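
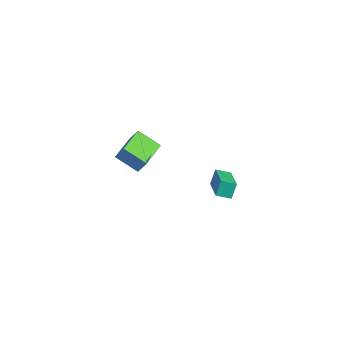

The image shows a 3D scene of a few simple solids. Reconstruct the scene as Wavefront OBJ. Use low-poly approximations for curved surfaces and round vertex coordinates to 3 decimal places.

v -5.187 -1.007 -2.232
v -4.687 -0.69 -1.177
v -3.88 -0.2 -3.093
v -3.38 0.116 -2.038
v -4.1 -2.756 -2.222
v -3.6 -2.44 -1.167
v -2.793 -1.95 -3.083
v -2.293 -1.633 -2.028
v 2.537 -0.328 -0.709
v 2.338 0.18 0.211
v 3.052 0.424 -1.012
v 2.852 0.932 -0.092
v 4.308 -1.192 0.152
v 4.108 -0.684 1.072
v 4.822 -0.44 -0.151
v 4.623 0.068 0.769
f 2 4 1
f 5 2 1
f 1 4 3
f 3 5 1
f 2 8 4
f 6 2 5
f 6 8 2
f 4 8 3
f 7 5 3
f 3 8 7
f 7 6 5
f 8 6 7
f 10 12 9
f 13 10 9
f 9 12 11
f 11 13 9
f 10 16 12
f 14 10 13
f 14 16 10
f 12 16 11
f 15 13 11
f 11 16 15
f 15 14 13
f 16 14 15



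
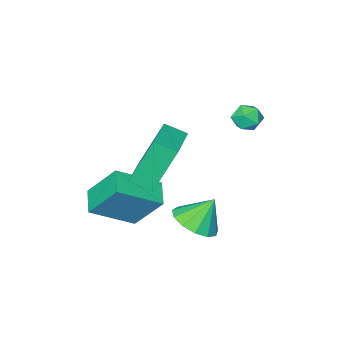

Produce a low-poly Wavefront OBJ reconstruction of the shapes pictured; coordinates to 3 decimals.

v 1.238 -0.219 -1.816
v 0.702 0.827 -0.31
v -0.379 0.457 -2.861
v -0.915 1.503 -1.355
v 1.855 0.657 -2.205
v 1.319 1.703 -0.699
v 0.238 1.333 -3.25
v -0.298 2.379 -1.744
v 0.053 1.413 0.181
v -0.794 1.812 2.15
v -0.471 2.139 -0.192
v -1.318 2.538 1.777
v 1.538 2.682 0.563
v 0.691 3.081 2.532
v 1.014 3.408 0.19
v 0.167 3.807 2.159
v -3.745 3.629 1.828
v -3.358 3.255 2.232
v -4.182 2.725 1.408
v -3.795 2.351 1.812
v -4.293 2.721 2.072
v -4.023 3.28 2.332
v -3.517 2.7 1.308
v -3.247 3.259 1.568
v -3.217 2.681 1.911
v -3.697 2.693 2.382
v -3.843 3.287 1.258
v -4.323 3.299 1.729
v -1.15 3.166 -2.708
v -0.29 3.48 -2.305
v -1.81 3.494 -1.552
v -0.518 3.927 -2.562
v -0.946 4.133 -2.865
v -1.439 4.031 -3.118
v -1.841 3.655 -3.24
v -2.023 3.124 -3.194
v -1.928 2.606 -2.993
v -1.586 2.266 -2.702
v -1.106 2.212 -2.412
v -0.639 2.461 -2.216
v -0.335 2.934 -2.176
f 2 4 1
f 5 2 1
f 1 4 3
f 3 5 1
f 2 8 4
f 6 2 5
f 6 8 2
f 4 8 3
f 7 5 3
f 3 8 7
f 7 6 5
f 8 6 7
f 10 12 9
f 13 10 9
f 9 12 11
f 11 13 9
f 10 16 12
f 14 10 13
f 14 16 10
f 12 16 11
f 15 13 11
f 11 16 15
f 15 14 13
f 16 14 15
f 17 28 22
f 17 22 18
f 17 18 24
f 17 24 27
f 17 27 28
f 18 22 26
f 22 28 21
f 28 27 19
f 27 24 23
f 24 18 25
f 20 26 21
f 20 21 19
f 20 19 23
f 20 23 25
f 20 25 26
f 21 26 22
f 19 21 28
f 23 19 27
f 25 23 24
f 26 25 18
f 30 29 32
f 30 32 31
f 32 29 33
f 32 33 31
f 33 29 34
f 33 34 31
f 34 29 35
f 34 35 31
f 35 29 36
f 35 36 31
f 36 29 37
f 36 37 31
f 37 29 38
f 37 38 31
f 38 29 39
f 38 39 31
f 39 29 40
f 39 40 31
f 40 29 41
f 40 41 31
f 41 29 30
f 41 30 31



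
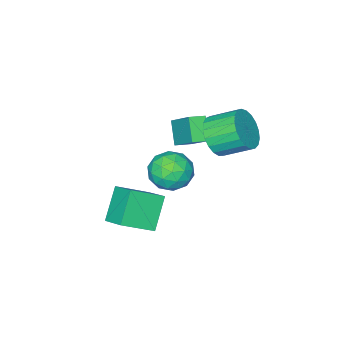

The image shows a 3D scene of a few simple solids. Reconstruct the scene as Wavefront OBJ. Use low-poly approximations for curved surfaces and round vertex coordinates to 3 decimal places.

v -0.957 1.185 0.67
v -0.577 1.751 -0.225
v 0.757 0.849 1.185
v 1.137 1.415 0.29
v 0.624 1.964 1.127
v -0.435 2.172 0.809
v 0.615 0.428 0.151
v -0.444 0.636 -0.167
v 0.394 1.283 -0.546
v 0.4 2.233 0.057
v -0.22 0.367 0.903
v -0.214 1.317 1.506
v -0.917 1.498 0.178
v 1.097 1.102 0.782
v 0.796 1.425 1.274
v 1.019 1.758 0.748
v -0.834 1.745 0.785
v -0.611 2.078 0.259
v 0.095 2.203 1.053
v 0.791 0.522 0.701
v 1.014 0.855 0.175
v -0.839 0.842 0.212
v -0.616 1.175 -0.314
v 0.085 0.397 -0.093
v -0.123 1.555 -0.537
v 0.884 1.358 -0.235
v 0.578 0.777 -0.316
v -0.045 0.899 -0.503
v -0.12 2.114 -0.183
v 0.887 1.916 0.12
v 0.586 2.239 0.612
v -0.036 2.361 0.425
v 0.451 1.838 -0.371
v -0.707 0.684 0.84
v 0.3 0.486 1.143
v 0.216 0.239 0.535
v -0.406 0.361 0.348
v -0.704 1.242 1.195
v 0.303 1.045 1.497
v 0.225 1.701 1.463
v -0.398 1.823 1.276
v -0.271 0.762 1.331
v 3.164 1.049 1.082
v 3.373 2.305 1.756
v 1.79 1.722 0.254
v 1.999 2.978 0.928
v 4.261 1.602 -0.288
v 4.47 2.858 0.386
v 2.887 2.275 -1.116
v 3.096 3.531 -0.442
v -1.098 0.04 2.569
v -0.797 1.5 3.856
v -1.848 0.332 2.413
v -1.547 1.792 3.7
v -0.593 0.808 1.58
v -0.292 2.268 2.867
v -1.343 1.1 1.424
v -1.042 2.56 2.711
v -1.141 2.868 3.173
v -0.215 3.131 3.686
v -0.974 4.294 4.46
v -1.899 4.032 3.947
v -0.195 3.391 3.315
v -0.953 4.554 4.09
v -0.337 3.561 2.92
v -1.096 4.724 3.695
v -0.619 3.611 2.569
v -1.378 4.774 3.343
v -0.991 3.533 2.322
v -1.75 4.696 3.096
v -1.389 3.34 2.222
v -2.148 4.503 2.996
v -1.744 3.065 2.286
v -2.502 4.228 3.061
v -1.994 2.757 2.504
v -2.753 3.92 3.279
v -2.097 2.468 2.838
v -2.856 3.631 3.612
v -2.035 2.248 3.229
v -2.794 3.411 4.004
v -1.818 2.135 3.611
v -2.576 3.298 4.385
v -1.484 2.149 3.917
v -2.242 3.312 4.691
v -1.09 2.288 4.094
v -1.849 3.451 4.868
v -0.705 2.527 4.112
v -1.464 3.69 4.886
v -0.396 2.825 3.968
v -1.155 3.988 4.742
f 1 38 17
f 38 12 41
f 17 41 6
f 38 41 17
f 1 17 13
f 17 6 18
f 13 18 2
f 17 18 13
f 1 13 22
f 13 2 23
f 22 23 8
f 13 23 22
f 1 22 34
f 22 8 37
f 34 37 11
f 22 37 34
f 1 34 38
f 34 11 42
f 38 42 12
f 34 42 38
f 2 18 29
f 18 6 32
f 29 32 10
f 18 32 29
f 6 41 19
f 41 12 40
f 19 40 5
f 41 40 19
f 12 42 39
f 42 11 35
f 39 35 3
f 42 35 39
f 11 37 36
f 37 8 24
f 36 24 7
f 37 24 36
f 8 23 28
f 23 2 25
f 28 25 9
f 23 25 28
f 4 30 16
f 30 10 31
f 16 31 5
f 30 31 16
f 4 16 14
f 16 5 15
f 14 15 3
f 16 15 14
f 4 14 21
f 14 3 20
f 21 20 7
f 14 20 21
f 4 21 26
f 21 7 27
f 26 27 9
f 21 27 26
f 4 26 30
f 26 9 33
f 30 33 10
f 26 33 30
f 5 31 19
f 31 10 32
f 19 32 6
f 31 32 19
f 3 15 39
f 15 5 40
f 39 40 12
f 15 40 39
f 7 20 36
f 20 3 35
f 36 35 11
f 20 35 36
f 9 27 28
f 27 7 24
f 28 24 8
f 27 24 28
f 10 33 29
f 33 9 25
f 29 25 2
f 33 25 29
f 44 46 43
f 47 44 43
f 43 46 45
f 45 47 43
f 44 50 46
f 48 44 47
f 48 50 44
f 46 50 45
f 49 47 45
f 45 50 49
f 49 48 47
f 50 48 49
f 52 54 51
f 55 52 51
f 51 54 53
f 53 55 51
f 52 58 54
f 56 52 55
f 56 58 52
f 54 58 53
f 57 55 53
f 53 58 57
f 57 56 55
f 58 56 57
f 60 59 63
f 60 63 61
f 61 63 64
f 61 64 62
f 63 59 65
f 63 65 64
f 64 65 66
f 64 66 62
f 65 59 67
f 65 67 66
f 66 67 68
f 66 68 62
f 67 59 69
f 67 69 68
f 68 69 70
f 68 70 62
f 69 59 71
f 69 71 70
f 70 71 72
f 70 72 62
f 71 59 73
f 71 73 72
f 72 73 74
f 72 74 62
f 73 59 75
f 73 75 74
f 74 75 76
f 74 76 62
f 75 59 77
f 75 77 76
f 76 77 78
f 76 78 62
f 77 59 79
f 77 79 78
f 78 79 80
f 78 80 62
f 79 59 81
f 79 81 80
f 80 81 82
f 80 82 62
f 81 59 83
f 81 83 82
f 82 83 84
f 82 84 62
f 83 59 85
f 83 85 84
f 84 85 86
f 84 86 62
f 85 59 87
f 85 87 86
f 86 87 88
f 86 88 62
f 87 59 89
f 87 89 88
f 88 89 90
f 88 90 62
f 89 59 60
f 89 60 90
f 90 60 61
f 90 61 62



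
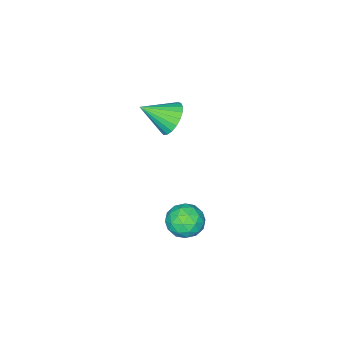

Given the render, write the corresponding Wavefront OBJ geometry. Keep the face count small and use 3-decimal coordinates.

v -4.066 -2.13 1.579
v -3.576 -2.276 0.863
v -3.114 -3.07 2.421
v -3.413 -1.982 1.008
v -3.363 -1.713 1.251
v -3.435 -1.517 1.552
v -3.616 -1.426 1.857
v -3.874 -1.458 2.114
v -4.166 -1.605 2.278
v -4.44 -1.844 2.322
v -4.65 -2.132 2.237
v -4.758 -2.419 2.039
v -4.747 -2.657 1.761
v -4.618 -2.803 1.451
v -4.393 -2.833 1.164
v -4.112 -2.742 0.948
v -3.823 -2.545 0.842
v 0.354 3.45 2.138
v 1.043 3.567 1.67
v 0.097 2.293 1.47
v 0.786 2.41 1.002
v 0.859 2.227 1.82
v 1.018 2.942 2.233
v 0.122 2.918 0.907
v 0.281 3.633 1.32
v 0.9 3.238 0.909
v 1.355 2.811 1.473
v -0.215 3.049 1.667
v 0.24 2.622 2.231
v 0.721 3.61 1.963
v 0.419 2.25 1.177
v 0.462 2.142 1.658
v 0.867 2.211 1.383
v 0.706 3.243 2.293
v 1.111 3.312 2.018
v 1.003 2.524 2.106
v 0.029 2.548 1.122
v 0.434 2.617 0.847
v 0.273 3.649 1.757
v 0.678 3.718 1.482
v 0.137 3.336 1.034
v 1.042 3.486 1.241
v 0.891 2.805 0.848
v 0.501 3.104 0.792
v 0.594 3.524 1.035
v 1.31 3.235 1.572
v 1.158 2.554 1.179
v 1.201 2.447 1.66
v 1.295 2.867 1.903
v 1.225 3.041 1.125
v -0.018 3.306 1.961
v -0.17 2.625 1.568
v -0.155 2.993 1.237
v -0.061 3.413 1.48
v 0.249 3.055 2.292
v 0.098 2.374 1.899
v 0.546 2.336 2.105
v 0.639 2.756 2.348
v -0.085 2.819 2.015
f 2 1 4
f 2 4 3
f 4 1 5
f 4 5 3
f 5 1 6
f 5 6 3
f 6 1 7
f 6 7 3
f 7 1 8
f 7 8 3
f 8 1 9
f 8 9 3
f 9 1 10
f 9 10 3
f 10 1 11
f 10 11 3
f 11 1 12
f 11 12 3
f 12 1 13
f 12 13 3
f 13 1 14
f 13 14 3
f 14 1 15
f 14 15 3
f 15 1 16
f 15 16 3
f 16 1 17
f 16 17 3
f 17 1 2
f 17 2 3
f 18 55 34
f 55 29 58
f 34 58 23
f 55 58 34
f 18 34 30
f 34 23 35
f 30 35 19
f 34 35 30
f 18 30 39
f 30 19 40
f 39 40 25
f 30 40 39
f 18 39 51
f 39 25 54
f 51 54 28
f 39 54 51
f 18 51 55
f 51 28 59
f 55 59 29
f 51 59 55
f 19 35 46
f 35 23 49
f 46 49 27
f 35 49 46
f 23 58 36
f 58 29 57
f 36 57 22
f 58 57 36
f 29 59 56
f 59 28 52
f 56 52 20
f 59 52 56
f 28 54 53
f 54 25 41
f 53 41 24
f 54 41 53
f 25 40 45
f 40 19 42
f 45 42 26
f 40 42 45
f 21 47 33
f 47 27 48
f 33 48 22
f 47 48 33
f 21 33 31
f 33 22 32
f 31 32 20
f 33 32 31
f 21 31 38
f 31 20 37
f 38 37 24
f 31 37 38
f 21 38 43
f 38 24 44
f 43 44 26
f 38 44 43
f 21 43 47
f 43 26 50
f 47 50 27
f 43 50 47
f 22 48 36
f 48 27 49
f 36 49 23
f 48 49 36
f 20 32 56
f 32 22 57
f 56 57 29
f 32 57 56
f 24 37 53
f 37 20 52
f 53 52 28
f 37 52 53
f 26 44 45
f 44 24 41
f 45 41 25
f 44 41 45
f 27 50 46
f 50 26 42
f 46 42 19
f 50 42 46



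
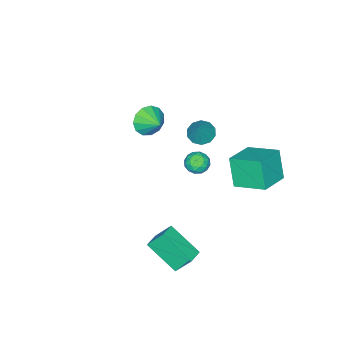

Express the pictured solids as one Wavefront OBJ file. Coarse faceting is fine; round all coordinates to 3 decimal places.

v 0.234 3.056 3.54
v 0.748 3.288 3.173
v 0.732 2.092 3.627
v 1.246 2.324 3.26
v 1.141 2.561 3.882
v 0.833 3.157 3.827
v 0.647 2.223 2.973
v 0.339 2.819 2.918
v 1.003 2.774 2.823
v 1.309 2.983 3.384
v 0.171 2.397 3.416
v 0.477 2.606 3.977
v 0.447 3.257 3.349
v 1.033 2.123 3.451
v 0.971 2.263 3.816
v 1.274 2.399 3.601
v 0.497 3.179 3.733
v 0.799 3.316 3.518
v 1.031 2.889 3.934
v 0.681 2.064 3.282
v 0.983 2.201 3.067
v 0.206 2.981 3.199
v 0.509 3.117 2.984
v 0.449 2.491 2.866
v 0.899 3.091 2.927
v 1.192 2.524 2.979
v 0.84 2.465 2.809
v 0.659 2.815 2.778
v 1.079 3.214 3.257
v 1.372 2.647 3.309
v 1.31 2.787 3.674
v 1.129 3.137 3.642
v 1.229 2.911 3.051
v 0.108 2.733 3.491
v 0.401 2.166 3.543
v 0.351 2.243 3.158
v 0.17 2.593 3.126
v 0.288 2.856 3.821
v 0.581 2.289 3.873
v 0.821 2.565 4.022
v 0.64 2.915 3.991
v 0.251 2.469 3.749
v -3.828 2.675 -1.318
v -4.247 2.03 0.276
v -4.137 4.402 -0.701
v -4.555 3.757 0.894
v -2.105 2.803 -0.814
v -2.523 2.158 0.781
v -2.413 4.53 -0.196
v -2.832 3.885 1.398
v 2.742 3.467 -2.641
v 2.89 1.824 -1.458
v 2.357 4.157 -1.634
v 2.504 2.514 -0.451
v 3.636 3.686 -2.449
v 3.783 2.043 -1.266
v 3.25 4.376 -1.442
v 3.398 2.733 -0.259
v -3.587 -0.459 0.461
v -3.09 -0.039 0.068
v -2.833 -0.061 1.839
v -3.451 0.237 0.186
v -3.865 0.247 0.409
v -4.172 -0.013 0.652
v -4.255 -0.443 0.822
v -4.083 -0.879 0.854
v -3.722 -1.154 0.736
v -3.308 -1.164 0.513
v -3.001 -0.905 0.27
v -2.918 -0.475 0.1
v -2.61 -3.126 0.56
v -1.952 -3.008 -0.1
v -2.31 -2.114 1.04
v -2.394 -2.787 -0.29
v -2.905 -2.674 -0.209
v -3.323 -2.704 0.115
v -3.514 -2.868 0.581
v -3.418 -3.114 1.04
v -3.066 -3.364 1.347
v -2.569 -3.539 1.404
v -2.085 -3.582 1.192
v -1.768 -3.481 0.781
v -1.718 -3.267 0.299
f 1 38 17
f 38 12 41
f 17 41 6
f 38 41 17
f 1 17 13
f 17 6 18
f 13 18 2
f 17 18 13
f 1 13 22
f 13 2 23
f 22 23 8
f 13 23 22
f 1 22 34
f 22 8 37
f 34 37 11
f 22 37 34
f 1 34 38
f 34 11 42
f 38 42 12
f 34 42 38
f 2 18 29
f 18 6 32
f 29 32 10
f 18 32 29
f 6 41 19
f 41 12 40
f 19 40 5
f 41 40 19
f 12 42 39
f 42 11 35
f 39 35 3
f 42 35 39
f 11 37 36
f 37 8 24
f 36 24 7
f 37 24 36
f 8 23 28
f 23 2 25
f 28 25 9
f 23 25 28
f 4 30 16
f 30 10 31
f 16 31 5
f 30 31 16
f 4 16 14
f 16 5 15
f 14 15 3
f 16 15 14
f 4 14 21
f 14 3 20
f 21 20 7
f 14 20 21
f 4 21 26
f 21 7 27
f 26 27 9
f 21 27 26
f 4 26 30
f 26 9 33
f 30 33 10
f 26 33 30
f 5 31 19
f 31 10 32
f 19 32 6
f 31 32 19
f 3 15 39
f 15 5 40
f 39 40 12
f 15 40 39
f 7 20 36
f 20 3 35
f 36 35 11
f 20 35 36
f 9 27 28
f 27 7 24
f 28 24 8
f 27 24 28
f 10 33 29
f 33 9 25
f 29 25 2
f 33 25 29
f 44 46 43
f 47 44 43
f 43 46 45
f 45 47 43
f 44 50 46
f 48 44 47
f 48 50 44
f 46 50 45
f 49 47 45
f 45 50 49
f 49 48 47
f 50 48 49
f 52 54 51
f 55 52 51
f 51 54 53
f 53 55 51
f 52 58 54
f 56 52 55
f 56 58 52
f 54 58 53
f 57 55 53
f 53 58 57
f 57 56 55
f 58 56 57
f 60 59 62
f 60 62 61
f 62 59 63
f 62 63 61
f 63 59 64
f 63 64 61
f 64 59 65
f 64 65 61
f 65 59 66
f 65 66 61
f 66 59 67
f 66 67 61
f 67 59 68
f 67 68 61
f 68 59 69
f 68 69 61
f 69 59 70
f 69 70 61
f 70 59 60
f 70 60 61
f 72 71 74
f 72 74 73
f 74 71 75
f 74 75 73
f 75 71 76
f 75 76 73
f 76 71 77
f 76 77 73
f 77 71 78
f 77 78 73
f 78 71 79
f 78 79 73
f 79 71 80
f 79 80 73
f 80 71 81
f 80 81 73
f 81 71 82
f 81 82 73
f 82 71 83
f 82 83 73
f 83 71 72
f 83 72 73



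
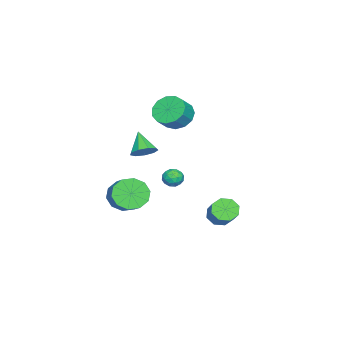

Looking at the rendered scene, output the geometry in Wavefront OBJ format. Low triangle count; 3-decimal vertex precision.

v 0.752 -4.197 -2.324
v 1.347 -4.115 -3.185
v 2.463 -3.302 -2.338
v 1.868 -3.383 -1.476
v 0.954 -3.599 -3.163
v 2.07 -2.786 -2.316
v 0.484 -3.311 -2.821
v 1.6 -2.498 -1.973
v 0.117 -3.362 -2.288
v 1.232 -2.548 -1.441
v -0.008 -3.731 -1.769
v 1.107 -2.918 -0.922
v 0.157 -4.278 -1.462
v 1.273 -3.465 -0.615
v 0.55 -4.794 -1.484
v 1.666 -3.981 -0.637
v 1.02 -5.082 -1.827
v 2.136 -4.269 -0.979
v 1.388 -5.032 -2.359
v 2.503 -4.218 -1.512
v 1.513 -4.662 -2.878
v 2.628 -3.849 -2.031
v -1.152 0.493 -3.775
v -0.593 0.343 -4.298
v 0.771 1.137 -3.068
v 0.212 1.287 -2.545
v -0.838 0.882 -4.374
v 0.525 1.676 -3.144
v -1.267 1.194 -4.099
v 0.096 1.987 -2.869
v -1.628 1.094 -3.634
v -0.265 1.888 -2.404
v -1.711 0.643 -3.252
v -0.347 1.437 -2.022
v -1.465 0.104 -3.176
v -0.102 0.898 -1.946
v -1.036 -0.207 -3.451
v 0.327 0.586 -2.221
v -0.675 -0.108 -3.916
v 0.688 0.686 -2.686
v -0.594 -1.552 -1.343
v -0.24 -2.077 -1.444
v -1.44 -2.143 -1.236
v -1.086 -2.668 -1.337
v -1.011 -2.33 -0.797
v -0.488 -1.964 -0.864
v -1.192 -2.256 -1.816
v -0.669 -1.89 -1.883
v -0.609 -2.512 -1.737
v -0.497 -2.558 -1.107
v -1.183 -1.662 -1.573
v -1.071 -1.708 -0.943
v -0.343 -1.762 -1.403
v -1.337 -2.458 -1.277
v -1.293 -2.259 -0.96
v -1.085 -2.568 -1.019
v -0.489 -1.696 -1.062
v -0.28 -2.005 -1.121
v -0.733 -2.154 -0.741
v -1.4 -2.215 -1.559
v -1.191 -2.524 -1.618
v -0.595 -1.652 -1.661
v -0.387 -1.961 -1.72
v -0.947 -2.066 -1.939
v -0.352 -2.326 -1.635
v -0.849 -2.674 -1.572
v -0.911 -2.432 -1.853
v -0.604 -2.217 -1.892
v -0.286 -2.354 -1.265
v -0.783 -2.701 -1.201
v -0.739 -2.503 -0.884
v -0.432 -2.288 -0.923
v -0.503 -2.609 -1.437
v -0.897 -1.519 -1.479
v -1.394 -1.866 -1.415
v -1.248 -1.932 -1.757
v -0.941 -1.717 -1.796
v -0.831 -1.546 -1.108
v -1.328 -1.894 -1.045
v -1.076 -2.003 -0.788
v -0.769 -1.788 -0.827
v -1.177 -1.611 -1.243
v 1.468 -2.788 1.559
v 2.092 -2.838 1.991
v 0.692 -3.452 2.601
v 1.842 -2.393 2.09
v 1.418 -2.132 1.94
v 1.018 -2.178 1.612
v 0.828 -2.509 1.259
v 0.938 -2.971 1.047
v 1.296 -3.347 1.074
v 1.735 -3.461 1.328
v 2.049 -3.26 1.69
v -1.749 -2.196 2.965
v -1.19 -2.601 2.242
v -0.371 -2.81 2.992
v -0.931 -2.404 3.715
v -1.061 -2.053 2.254
v -0.242 -2.261 3.004
v -1.15 -1.55 2.491
v -0.332 -1.758 3.242
v -1.43 -1.252 2.879
v -0.612 -1.461 3.63
v -1.811 -1.254 3.294
v -0.993 -1.462 4.045
v -2.173 -1.554 3.605
v -1.354 -1.763 4.355
v -2.4 -2.059 3.712
v -1.581 -2.268 4.463
v -2.42 -2.607 3.582
v -1.602 -2.816 4.332
v -2.228 -3.024 3.256
v -1.409 -3.233 4.007
v -1.883 -3.178 2.837
v -1.065 -3.387 3.588
v -1.496 -3.021 2.459
v -0.678 -3.229 3.21
f 2 1 5
f 2 5 3
f 3 5 6
f 3 6 4
f 5 1 7
f 5 7 6
f 6 7 8
f 6 8 4
f 7 1 9
f 7 9 8
f 8 9 10
f 8 10 4
f 9 1 11
f 9 11 10
f 10 11 12
f 10 12 4
f 11 1 13
f 11 13 12
f 12 13 14
f 12 14 4
f 13 1 15
f 13 15 14
f 14 15 16
f 14 16 4
f 15 1 17
f 15 17 16
f 16 17 18
f 16 18 4
f 17 1 19
f 17 19 18
f 18 19 20
f 18 20 4
f 19 1 21
f 19 21 20
f 20 21 22
f 20 22 4
f 21 1 2
f 21 2 22
f 22 2 3
f 22 3 4
f 24 23 27
f 24 27 25
f 25 27 28
f 25 28 26
f 27 23 29
f 27 29 28
f 28 29 30
f 28 30 26
f 29 23 31
f 29 31 30
f 30 31 32
f 30 32 26
f 31 23 33
f 31 33 32
f 32 33 34
f 32 34 26
f 33 23 35
f 33 35 34
f 34 35 36
f 34 36 26
f 35 23 37
f 35 37 36
f 36 37 38
f 36 38 26
f 37 23 39
f 37 39 38
f 38 39 40
f 38 40 26
f 39 23 24
f 39 24 40
f 40 24 25
f 40 25 26
f 41 78 57
f 78 52 81
f 57 81 46
f 78 81 57
f 41 57 53
f 57 46 58
f 53 58 42
f 57 58 53
f 41 53 62
f 53 42 63
f 62 63 48
f 53 63 62
f 41 62 74
f 62 48 77
f 74 77 51
f 62 77 74
f 41 74 78
f 74 51 82
f 78 82 52
f 74 82 78
f 42 58 69
f 58 46 72
f 69 72 50
f 58 72 69
f 46 81 59
f 81 52 80
f 59 80 45
f 81 80 59
f 52 82 79
f 82 51 75
f 79 75 43
f 82 75 79
f 51 77 76
f 77 48 64
f 76 64 47
f 77 64 76
f 48 63 68
f 63 42 65
f 68 65 49
f 63 65 68
f 44 70 56
f 70 50 71
f 56 71 45
f 70 71 56
f 44 56 54
f 56 45 55
f 54 55 43
f 56 55 54
f 44 54 61
f 54 43 60
f 61 60 47
f 54 60 61
f 44 61 66
f 61 47 67
f 66 67 49
f 61 67 66
f 44 66 70
f 66 49 73
f 70 73 50
f 66 73 70
f 45 71 59
f 71 50 72
f 59 72 46
f 71 72 59
f 43 55 79
f 55 45 80
f 79 80 52
f 55 80 79
f 47 60 76
f 60 43 75
f 76 75 51
f 60 75 76
f 49 67 68
f 67 47 64
f 68 64 48
f 67 64 68
f 50 73 69
f 73 49 65
f 69 65 42
f 73 65 69
f 84 83 86
f 84 86 85
f 86 83 87
f 86 87 85
f 87 83 88
f 87 88 85
f 88 83 89
f 88 89 85
f 89 83 90
f 89 90 85
f 90 83 91
f 90 91 85
f 91 83 92
f 91 92 85
f 92 83 93
f 92 93 85
f 93 83 84
f 93 84 85
f 95 94 98
f 95 98 96
f 96 98 99
f 96 99 97
f 98 94 100
f 98 100 99
f 99 100 101
f 99 101 97
f 100 94 102
f 100 102 101
f 101 102 103
f 101 103 97
f 102 94 104
f 102 104 103
f 103 104 105
f 103 105 97
f 104 94 106
f 104 106 105
f 105 106 107
f 105 107 97
f 106 94 108
f 106 108 107
f 107 108 109
f 107 109 97
f 108 94 110
f 108 110 109
f 109 110 111
f 109 111 97
f 110 94 112
f 110 112 111
f 111 112 113
f 111 113 97
f 112 94 114
f 112 114 113
f 113 114 115
f 113 115 97
f 114 94 116
f 114 116 115
f 115 116 117
f 115 117 97
f 116 94 95
f 116 95 117
f 117 95 96
f 117 96 97



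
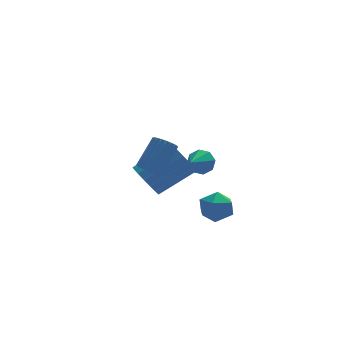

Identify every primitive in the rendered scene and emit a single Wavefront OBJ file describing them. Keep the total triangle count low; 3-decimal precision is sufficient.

v 1.991 1.922 -1.352
v 2.354 1.968 -0.815
v 1.409 1.098 -0.888
v 1.952 2.261 -0.799
v 1.573 2.355 -1.107
v 1.439 2.195 -1.559
v 1.628 1.875 -1.889
v 2.03 1.582 -1.905
v 2.409 1.488 -1.597
v 2.543 1.648 -1.145
v -0.144 3.256 -3.082
v 0.309 3.463 -3.844
v 1.997 3.83 -2.74
v 1.544 3.624 -1.978
v 0.142 3.844 -3.715
v 1.83 4.211 -2.612
v -0.09 4.091 -3.442
v 1.598 4.458 -2.338
v -0.335 4.146 -3.086
v 1.353 4.513 -1.982
v -0.536 3.998 -2.729
v 1.152 4.365 -1.625
v -0.647 3.68 -2.453
v 1.041 4.047 -1.349
v -0.643 3.265 -2.321
v 1.045 3.632 -1.217
v -0.525 2.848 -2.363
v 1.163 3.215 -1.26
v -0.319 2.524 -2.57
v 1.369 2.892 -1.467
v -0.073 2.369 -2.894
v 1.615 2.736 -1.791
v 0.156 2.416 -3.262
v 1.844 2.784 -2.158
v 0.317 2.657 -3.587
v 2.005 3.024 -2.484
v 0.372 3.034 -3.797
v 2.06 3.401 -2.694
v 1.952 -0.815 -1.834
v 2.299 -1.056 -2.525
v 1.841 -2.064 -1.455
v 2.188 -2.305 -2.146
v 2.625 -1.912 -1.589
v 2.694 -1.14 -1.823
v 1.446 -1.98 -2.157
v 1.515 -1.208 -2.391
v 1.987 -1.776 -2.724
v 2.715 -1.734 -2.373
v 1.425 -1.386 -1.607
v 2.153 -1.344 -1.256
v -0.563 -1.259 0.181
v -0.205 -1.069 -0.191
v 0.542 -0.331 0.908
v 0.183 -0.521 1.279
v -0.354 -0.915 -0.193
v 0.393 -0.176 0.905
v -0.534 -0.813 -0.139
v 0.212 -0.074 0.96
v -0.72 -0.779 -0.036
v 0.027 -0.04 1.063
v -0.881 -0.818 0.1
v -0.134 -0.079 1.198
v -0.994 -0.924 0.248
v -0.248 -0.185 1.347
v -1.041 -1.081 0.386
v -0.295 -0.343 1.485
v -1.016 -1.266 0.493
v -0.27 -0.527 1.591
v -0.922 -1.449 0.552
v -0.175 -0.711 1.651
v -0.773 -1.604 0.555
v -0.026 -0.865 1.653
v -0.592 -1.706 0.5
v 0.154 -0.967 1.599
v -0.407 -1.74 0.397
v 0.34 -1.001 1.496
v -0.246 -1.701 0.262
v 0.501 -0.962 1.36
v -0.132 -1.595 0.113
v 0.614 -0.856 1.212
v -0.085 -1.437 -0.025
v 0.661 -0.699 1.074
v -0.11 -1.253 -0.131
v 0.636 -0.514 0.967
f 2 1 4
f 2 4 3
f 4 1 5
f 4 5 3
f 5 1 6
f 5 6 3
f 6 1 7
f 6 7 3
f 7 1 8
f 7 8 3
f 8 1 9
f 8 9 3
f 9 1 10
f 9 10 3
f 10 1 2
f 10 2 3
f 12 11 15
f 12 15 13
f 13 15 16
f 13 16 14
f 15 11 17
f 15 17 16
f 16 17 18
f 16 18 14
f 17 11 19
f 17 19 18
f 18 19 20
f 18 20 14
f 19 11 21
f 19 21 20
f 20 21 22
f 20 22 14
f 21 11 23
f 21 23 22
f 22 23 24
f 22 24 14
f 23 11 25
f 23 25 24
f 24 25 26
f 24 26 14
f 25 11 27
f 25 27 26
f 26 27 28
f 26 28 14
f 27 11 29
f 27 29 28
f 28 29 30
f 28 30 14
f 29 11 31
f 29 31 30
f 30 31 32
f 30 32 14
f 31 11 33
f 31 33 32
f 32 33 34
f 32 34 14
f 33 11 35
f 33 35 34
f 34 35 36
f 34 36 14
f 35 11 37
f 35 37 36
f 36 37 38
f 36 38 14
f 37 11 12
f 37 12 38
f 38 12 13
f 38 13 14
f 39 50 44
f 39 44 40
f 39 40 46
f 39 46 49
f 39 49 50
f 40 44 48
f 44 50 43
f 50 49 41
f 49 46 45
f 46 40 47
f 42 48 43
f 42 43 41
f 42 41 45
f 42 45 47
f 42 47 48
f 43 48 44
f 41 43 50
f 45 41 49
f 47 45 46
f 48 47 40
f 52 51 55
f 52 55 53
f 53 55 56
f 53 56 54
f 55 51 57
f 55 57 56
f 56 57 58
f 56 58 54
f 57 51 59
f 57 59 58
f 58 59 60
f 58 60 54
f 59 51 61
f 59 61 60
f 60 61 62
f 60 62 54
f 61 51 63
f 61 63 62
f 62 63 64
f 62 64 54
f 63 51 65
f 63 65 64
f 64 65 66
f 64 66 54
f 65 51 67
f 65 67 66
f 66 67 68
f 66 68 54
f 67 51 69
f 67 69 68
f 68 69 70
f 68 70 54
f 69 51 71
f 69 71 70
f 70 71 72
f 70 72 54
f 71 51 73
f 71 73 72
f 72 73 74
f 72 74 54
f 73 51 75
f 73 75 74
f 74 75 76
f 74 76 54
f 75 51 77
f 75 77 76
f 76 77 78
f 76 78 54
f 77 51 79
f 77 79 78
f 78 79 80
f 78 80 54
f 79 51 81
f 79 81 80
f 80 81 82
f 80 82 54
f 81 51 83
f 81 83 82
f 82 83 84
f 82 84 54
f 83 51 52
f 83 52 84
f 84 52 53
f 84 53 54



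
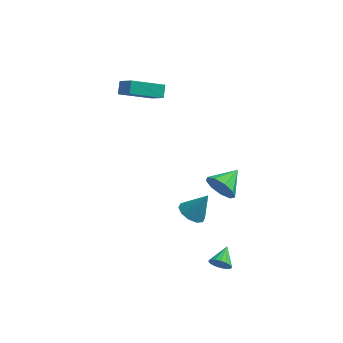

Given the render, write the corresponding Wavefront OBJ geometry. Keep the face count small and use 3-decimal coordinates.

v -3.567 3.044 2.731
v -3.601 3.664 3.297
v -1.908 3.949 1.839
v -1.942 4.569 2.404
v -2.778 2.371 3.516
v -2.812 2.991 4.081
v -1.119 3.276 2.623
v -1.153 3.896 3.189
v 1.247 -1.059 -2.857
v 1.69 -0.496 -3.276
v 2.053 -0.701 -1.523
v 1.274 -0.262 -3.087
v 0.848 -0.332 -2.811
v 0.574 -0.68 -2.552
v 0.557 -1.173 -2.41
v 0.803 -1.622 -2.438
v 1.219 -1.856 -2.627
v 1.645 -1.785 -2.904
v 1.919 -1.437 -3.163
v 1.936 -0.945 -3.305
v 2.348 1.45 -2.963
v 2.656 1.001 -2.137
v 3.072 2.77 -2.517
v 3.112 0.917 -2.63
v 3.211 1.083 -3.279
v 2.905 1.42 -3.78
v 2.339 1.772 -3.899
v 1.777 1.973 -3.58
v 1.481 1.93 -2.972
v 1.591 1.662 -2.36
v 2.055 1.295 -2.03
v 3.253 -3.751 -4.201
v 3.615 -3.604 -4.708
v 3.427 -2.649 -3.759
v 3.332 -3.525 -4.795
v 3.031 -3.498 -4.745
v 2.781 -3.528 -4.571
v 2.639 -3.61 -4.312
v 2.638 -3.724 -4.028
v 2.778 -3.844 -3.783
v 3.026 -3.943 -3.634
v 3.327 -3.998 -3.615
v 3.611 -3.996 -3.73
v 3.813 -3.938 -3.954
v 3.887 -3.838 -4.233
v 3.815 -3.717 -4.506
f 2 4 1
f 5 2 1
f 1 4 3
f 3 5 1
f 2 8 4
f 6 2 5
f 6 8 2
f 4 8 3
f 7 5 3
f 3 8 7
f 7 6 5
f 8 6 7
f 10 9 12
f 10 12 11
f 12 9 13
f 12 13 11
f 13 9 14
f 13 14 11
f 14 9 15
f 14 15 11
f 15 9 16
f 15 16 11
f 16 9 17
f 16 17 11
f 17 9 18
f 17 18 11
f 18 9 19
f 18 19 11
f 19 9 20
f 19 20 11
f 20 9 10
f 20 10 11
f 22 21 24
f 22 24 23
f 24 21 25
f 24 25 23
f 25 21 26
f 25 26 23
f 26 21 27
f 26 27 23
f 27 21 28
f 27 28 23
f 28 21 29
f 28 29 23
f 29 21 30
f 29 30 23
f 30 21 31
f 30 31 23
f 31 21 22
f 31 22 23
f 33 32 35
f 33 35 34
f 35 32 36
f 35 36 34
f 36 32 37
f 36 37 34
f 37 32 38
f 37 38 34
f 38 32 39
f 38 39 34
f 39 32 40
f 39 40 34
f 40 32 41
f 40 41 34
f 41 32 42
f 41 42 34
f 42 32 43
f 42 43 34
f 43 32 44
f 43 44 34
f 44 32 45
f 44 45 34
f 45 32 46
f 45 46 34
f 46 32 33
f 46 33 34



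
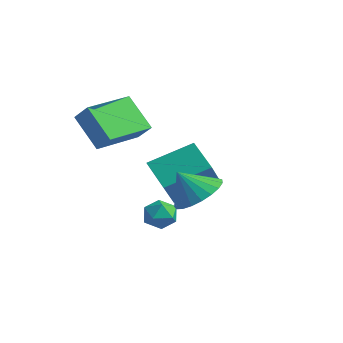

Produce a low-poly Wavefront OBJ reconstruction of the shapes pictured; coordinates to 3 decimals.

v -0.103 -1.558 2.885
v -1.222 -1.634 4.041
v -0.232 0.328 2.885
v -1.35 0.252 4.041
v 0.57 -1.512 3.539
v -0.548 -1.588 4.695
v 0.442 0.374 3.539
v -0.677 0.298 4.695
v 0.714 0.84 -0.49
v 1.331 0.705 -0.751
v 0.689 -0.165 -0.029
v 1.306 -0.3 -0.29
v 1.24 0.163 0.208
v 1.255 0.784 -0.076
v 0.765 -0.244 -0.704
v 0.78 0.377 -0.988
v 1.362 0.035 -0.883
v 1.656 0.287 -0.319
v 0.364 0.253 -0.461
v 0.658 0.505 0.103
v -0.79 1.604 0.312
v -0.336 0.767 1.471
v -0.036 3.118 1.11
v 0.417 2.28 2.269
v 0.463 1.34 -0.369
v 0.916 0.502 0.79
v 1.216 2.853 0.429
v 1.67 2.016 1.588
v 3.027 0.252 1.358
v 3.924 0.036 1.715
v 2.513 -0.252 2.342
v 3.858 0.41 1.872
v 3.648 0.757 1.941
v 3.33 1.017 1.908
v 2.96 1.145 1.781
v 2.602 1.118 1.58
v 2.317 0.942 1.341
v 2.155 0.646 1.105
v 2.143 0.283 0.912
v 2.285 -0.086 0.797
v 2.555 -0.397 0.778
v 2.906 -0.595 0.86
v 3.278 -0.646 1.028
v 3.607 -0.543 1.253
v 3.836 -0.301 1.496
f 2 4 1
f 5 2 1
f 1 4 3
f 3 5 1
f 2 8 4
f 6 2 5
f 6 8 2
f 4 8 3
f 7 5 3
f 3 8 7
f 7 6 5
f 8 6 7
f 9 20 14
f 9 14 10
f 9 10 16
f 9 16 19
f 9 19 20
f 10 14 18
f 14 20 13
f 20 19 11
f 19 16 15
f 16 10 17
f 12 18 13
f 12 13 11
f 12 11 15
f 12 15 17
f 12 17 18
f 13 18 14
f 11 13 20
f 15 11 19
f 17 15 16
f 18 17 10
f 22 24 21
f 25 22 21
f 21 24 23
f 23 25 21
f 22 28 24
f 26 22 25
f 26 28 22
f 24 28 23
f 27 25 23
f 23 28 27
f 27 26 25
f 28 26 27
f 30 29 32
f 30 32 31
f 32 29 33
f 32 33 31
f 33 29 34
f 33 34 31
f 34 29 35
f 34 35 31
f 35 29 36
f 35 36 31
f 36 29 37
f 36 37 31
f 37 29 38
f 37 38 31
f 38 29 39
f 38 39 31
f 39 29 40
f 39 40 31
f 40 29 41
f 40 41 31
f 41 29 42
f 41 42 31
f 42 29 43
f 42 43 31
f 43 29 44
f 43 44 31
f 44 29 45
f 44 45 31
f 45 29 30
f 45 30 31



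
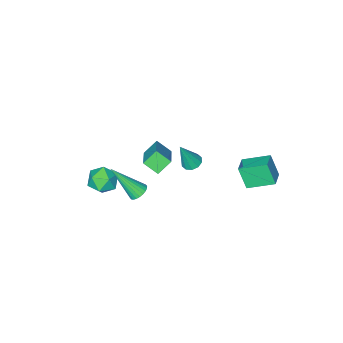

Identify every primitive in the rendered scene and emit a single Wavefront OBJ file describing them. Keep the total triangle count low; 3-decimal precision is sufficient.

v -4.271 2.916 -2.135
v -4.171 2.331 -0.889
v -3.495 3.551 -1.899
v -3.395 2.966 -0.653
v -3.245 1.874 -2.707
v -3.145 1.289 -1.461
v -2.469 2.509 -2.471
v -2.369 1.924 -1.225
v 2.287 -2.279 -3.475
v 3.154 -2.513 -3.299
v 1.846 -3.647 -3.121
v 2.713 -3.881 -2.945
v 2.278 -3.293 -2.396
v 2.551 -2.447 -2.615
v 2.449 -3.713 -3.805
v 2.722 -2.867 -4.024
v 3.254 -3.399 -3.503
v 3.148 -3.14 -2.633
v 1.852 -3.02 -3.787
v 1.746 -2.761 -2.917
v 3.378 1.198 0.039
v 3.779 1.572 0.079
v 4.242 0.102 1.621
v 3.633 1.653 0.214
v 3.448 1.664 0.323
v 3.253 1.604 0.388
v 3.076 1.482 0.401
v 2.946 1.317 0.358
v 2.881 1.134 0.266
v 2.892 0.961 0.14
v 2.977 0.824 -0.001
v 3.123 0.743 -0.137
v 3.307 0.732 -0.245
v 3.503 0.792 -0.311
v 3.679 0.914 -0.323
v 3.81 1.079 -0.28
v 3.874 1.262 -0.188
v 3.863 1.435 -0.062
v -2.671 -2.213 -4.309
v -2.161 -2.406 -4.537
v -1.989 -2.367 -2.651
v -2.143 -2.043 -4.51
v -2.326 -1.744 -4.408
v -2.64 -1.625 -4.267
v -2.967 -1.731 -4.143
v -3.18 -2.02 -4.082
v -3.199 -2.383 -4.109
v -3.016 -2.681 -4.211
v -2.701 -2.801 -4.352
v -2.375 -2.695 -4.476
v 0.783 -0.711 1.034
v 1.846 0.648 2.005
v 0.402 -0.014 0.476
v 1.465 1.344 1.448
v 1.515 -0.824 0.392
v 2.578 0.534 1.364
v 1.134 -0.128 -0.165
v 2.197 1.231 0.806
f 2 4 1
f 5 2 1
f 1 4 3
f 3 5 1
f 2 8 4
f 6 2 5
f 6 8 2
f 4 8 3
f 7 5 3
f 3 8 7
f 7 6 5
f 8 6 7
f 9 20 14
f 9 14 10
f 9 10 16
f 9 16 19
f 9 19 20
f 10 14 18
f 14 20 13
f 20 19 11
f 19 16 15
f 16 10 17
f 12 18 13
f 12 13 11
f 12 11 15
f 12 15 17
f 12 17 18
f 13 18 14
f 11 13 20
f 15 11 19
f 17 15 16
f 18 17 10
f 22 21 24
f 22 24 23
f 24 21 25
f 24 25 23
f 25 21 26
f 25 26 23
f 26 21 27
f 26 27 23
f 27 21 28
f 27 28 23
f 28 21 29
f 28 29 23
f 29 21 30
f 29 30 23
f 30 21 31
f 30 31 23
f 31 21 32
f 31 32 23
f 32 21 33
f 32 33 23
f 33 21 34
f 33 34 23
f 34 21 35
f 34 35 23
f 35 21 36
f 35 36 23
f 36 21 37
f 36 37 23
f 37 21 38
f 37 38 23
f 38 21 22
f 38 22 23
f 40 39 42
f 40 42 41
f 42 39 43
f 42 43 41
f 43 39 44
f 43 44 41
f 44 39 45
f 44 45 41
f 45 39 46
f 45 46 41
f 46 39 47
f 46 47 41
f 47 39 48
f 47 48 41
f 48 39 49
f 48 49 41
f 49 39 50
f 49 50 41
f 50 39 40
f 50 40 41
f 52 54 51
f 55 52 51
f 51 54 53
f 53 55 51
f 52 58 54
f 56 52 55
f 56 58 52
f 54 58 53
f 57 55 53
f 53 58 57
f 57 56 55
f 58 56 57



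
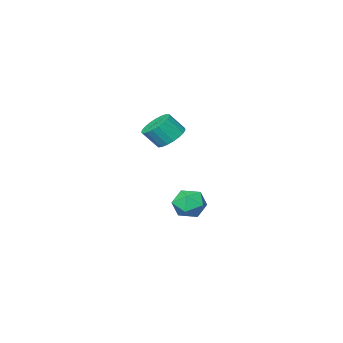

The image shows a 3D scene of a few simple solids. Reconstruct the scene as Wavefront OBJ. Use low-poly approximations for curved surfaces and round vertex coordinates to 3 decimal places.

v -1.753 -2.36 -3.809
v -0.762 -2.681 -4.205
v -2.298 -4.079 -3.775
v -1.307 -4.4 -4.171
v -1.388 -3.993 -3.137
v -1.052 -2.931 -3.158
v -2.008 -3.829 -4.822
v -1.672 -2.767 -4.843
v -0.92 -3.59 -4.831
v -0.537 -3.691 -3.789
v -2.523 -3.069 -4.191
v -2.14 -3.17 -3.149
v 1.678 -0.403 2.64
v 2.335 -0.766 2.025
v 3.039 -1.219 3.046
v 2.382 -0.857 3.66
v 2.478 -0.395 2.092
v 3.182 -0.848 3.112
v 2.483 -0.025 2.253
v 3.187 -0.478 3.273
v 2.348 0.279 2.481
v 3.052 -0.174 3.501
v 2.098 0.466 2.736
v 2.802 0.013 3.757
v 1.775 0.502 2.975
v 2.479 0.049 3.995
v 1.435 0.381 3.156
v 2.139 -0.072 4.176
v 1.137 0.125 3.247
v 1.841 -0.328 4.268
v 0.933 -0.223 3.234
v 1.637 -0.676 4.255
v 0.858 -0.601 3.118
v 1.562 -1.055 4.138
v 0.924 -0.946 2.919
v 1.628 -1.399 3.94
v 1.121 -1.197 2.672
v 1.825 -1.65 3.692
v 1.414 -1.31 2.419
v 2.118 -1.764 3.44
v 1.753 -1.267 2.205
v 2.457 -1.72 3.225
v 2.079 -1.075 2.065
v 2.783 -1.528 3.086
f 1 12 6
f 1 6 2
f 1 2 8
f 1 8 11
f 1 11 12
f 2 6 10
f 6 12 5
f 12 11 3
f 11 8 7
f 8 2 9
f 4 10 5
f 4 5 3
f 4 3 7
f 4 7 9
f 4 9 10
f 5 10 6
f 3 5 12
f 7 3 11
f 9 7 8
f 10 9 2
f 14 13 17
f 14 17 15
f 15 17 18
f 15 18 16
f 17 13 19
f 17 19 18
f 18 19 20
f 18 20 16
f 19 13 21
f 19 21 20
f 20 21 22
f 20 22 16
f 21 13 23
f 21 23 22
f 22 23 24
f 22 24 16
f 23 13 25
f 23 25 24
f 24 25 26
f 24 26 16
f 25 13 27
f 25 27 26
f 26 27 28
f 26 28 16
f 27 13 29
f 27 29 28
f 28 29 30
f 28 30 16
f 29 13 31
f 29 31 30
f 30 31 32
f 30 32 16
f 31 13 33
f 31 33 32
f 32 33 34
f 32 34 16
f 33 13 35
f 33 35 34
f 34 35 36
f 34 36 16
f 35 13 37
f 35 37 36
f 36 37 38
f 36 38 16
f 37 13 39
f 37 39 38
f 38 39 40
f 38 40 16
f 39 13 41
f 39 41 40
f 40 41 42
f 40 42 16
f 41 13 43
f 41 43 42
f 42 43 44
f 42 44 16
f 43 13 14
f 43 14 44
f 44 14 15
f 44 15 16



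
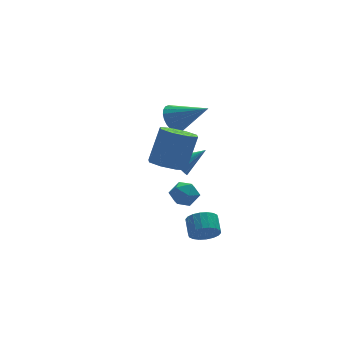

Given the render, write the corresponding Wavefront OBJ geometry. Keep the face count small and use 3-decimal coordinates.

v -0.133 -2.174 2.67
v 0.593 -2.866 2.553
v 1.379 -2.358 4.433
v 0.653 -1.666 4.55
v 0.799 -2.172 2.28
v 1.585 -1.665 4.16
v 0.458 -1.48 2.235
v 1.244 -0.972 4.115
v -0.229 -1.194 2.445
v 0.557 -0.686 4.325
v -0.859 -1.482 2.787
v -0.073 -0.974 4.667
v -1.065 -2.175 3.06
v -0.279 -1.668 4.94
v -0.724 -2.868 3.105
v 0.062 -2.36 4.985
v -0.037 -3.154 2.895
v 0.749 -2.646 4.775
v 2.1 3.079 2.622
v 2.799 3.57 2.254
v 3.54 1.881 3.758
v 2.726 3.764 2.552
v 2.557 3.853 2.861
v 2.319 3.825 3.133
v 2.048 3.684 3.327
v 1.784 3.45 3.415
v 1.569 3.16 3.381
v 1.434 2.857 3.232
v 1.401 2.589 2.991
v 1.475 2.395 2.693
v 1.644 2.305 2.384
v 1.882 2.333 2.112
v 2.153 2.475 1.917
v 2.417 2.709 1.83
v 2.632 2.999 1.864
v 2.766 3.301 2.012
v 1.816 -2.224 -2.757
v 2.374 -2.003 -3.33
v 2.561 -1.094 -2.797
v 2.004 -1.316 -2.223
v 2.059 -1.861 -3.462
v 2.247 -0.952 -2.929
v 1.697 -1.79 -3.454
v 1.885 -0.882 -2.921
v 1.358 -1.806 -3.308
v 1.546 -0.897 -2.775
v 1.11 -1.904 -3.053
v 1.298 -0.996 -2.519
v 1.001 -2.066 -2.739
v 1.189 -1.158 -2.205
v 1.055 -2.259 -2.428
v 1.242 -1.351 -1.895
v 1.259 -2.446 -2.183
v 1.446 -1.537 -1.65
v 1.573 -2.588 -2.051
v 1.761 -1.679 -1.518
v 1.935 -2.658 -2.059
v 2.123 -1.75 -1.526
v 2.274 -2.643 -2.205
v 2.462 -1.734 -1.672
v 2.522 -2.544 -2.461
v 2.71 -1.636 -1.927
v 2.631 -2.382 -2.775
v 2.819 -1.474 -2.241
v 2.578 -2.189 -3.085
v 2.765 -1.281 -2.552
v 1.056 0.961 -1.489
v 1.789 1.295 -1.798
v 1.731 -0.215 -1.162
v 2.464 0.119 -1.471
v 2.116 0.437 -0.749
v 1.699 1.164 -0.951
v 1.821 -0.084 -2.009
v 1.404 0.643 -2.211
v 2.261 0.65 -2.12
v 2.444 0.971 -1.341
v 1.076 0.109 -1.619
v 1.259 0.43 -0.84
v 1.666 1.093 0.294
v 1.989 0.791 -0.262
v 3.174 1.247 1.086
v 1.993 1.123 -0.335
v 1.923 1.447 -0.265
v 1.794 1.691 -0.066
v 1.635 1.798 0.215
v 1.484 1.743 0.514
v 1.374 1.539 0.763
v 1.331 1.233 0.904
v 1.365 0.895 0.906
v 1.468 0.602 0.767
v 1.616 0.422 0.52
v 1.776 0.395 0.222
v 1.91 0.528 -0.061
f 2 1 5
f 2 5 3
f 3 5 6
f 3 6 4
f 5 1 7
f 5 7 6
f 6 7 8
f 6 8 4
f 7 1 9
f 7 9 8
f 8 9 10
f 8 10 4
f 9 1 11
f 9 11 10
f 10 11 12
f 10 12 4
f 11 1 13
f 11 13 12
f 12 13 14
f 12 14 4
f 13 1 15
f 13 15 14
f 14 15 16
f 14 16 4
f 15 1 17
f 15 17 16
f 16 17 18
f 16 18 4
f 17 1 2
f 17 2 18
f 18 2 3
f 18 3 4
f 20 19 22
f 20 22 21
f 22 19 23
f 22 23 21
f 23 19 24
f 23 24 21
f 24 19 25
f 24 25 21
f 25 19 26
f 25 26 21
f 26 19 27
f 26 27 21
f 27 19 28
f 27 28 21
f 28 19 29
f 28 29 21
f 29 19 30
f 29 30 21
f 30 19 31
f 30 31 21
f 31 19 32
f 31 32 21
f 32 19 33
f 32 33 21
f 33 19 34
f 33 34 21
f 34 19 35
f 34 35 21
f 35 19 36
f 35 36 21
f 36 19 20
f 36 20 21
f 38 37 41
f 38 41 39
f 39 41 42
f 39 42 40
f 41 37 43
f 41 43 42
f 42 43 44
f 42 44 40
f 43 37 45
f 43 45 44
f 44 45 46
f 44 46 40
f 45 37 47
f 45 47 46
f 46 47 48
f 46 48 40
f 47 37 49
f 47 49 48
f 48 49 50
f 48 50 40
f 49 37 51
f 49 51 50
f 50 51 52
f 50 52 40
f 51 37 53
f 51 53 52
f 52 53 54
f 52 54 40
f 53 37 55
f 53 55 54
f 54 55 56
f 54 56 40
f 55 37 57
f 55 57 56
f 56 57 58
f 56 58 40
f 57 37 59
f 57 59 58
f 58 59 60
f 58 60 40
f 59 37 61
f 59 61 60
f 60 61 62
f 60 62 40
f 61 37 63
f 61 63 62
f 62 63 64
f 62 64 40
f 63 37 65
f 63 65 64
f 64 65 66
f 64 66 40
f 65 37 38
f 65 38 66
f 66 38 39
f 66 39 40
f 67 78 72
f 67 72 68
f 67 68 74
f 67 74 77
f 67 77 78
f 68 72 76
f 72 78 71
f 78 77 69
f 77 74 73
f 74 68 75
f 70 76 71
f 70 71 69
f 70 69 73
f 70 73 75
f 70 75 76
f 71 76 72
f 69 71 78
f 73 69 77
f 75 73 74
f 76 75 68
f 80 79 82
f 80 82 81
f 82 79 83
f 82 83 81
f 83 79 84
f 83 84 81
f 84 79 85
f 84 85 81
f 85 79 86
f 85 86 81
f 86 79 87
f 86 87 81
f 87 79 88
f 87 88 81
f 88 79 89
f 88 89 81
f 89 79 90
f 89 90 81
f 90 79 91
f 90 91 81
f 91 79 92
f 91 92 81
f 92 79 93
f 92 93 81
f 93 79 80
f 93 80 81



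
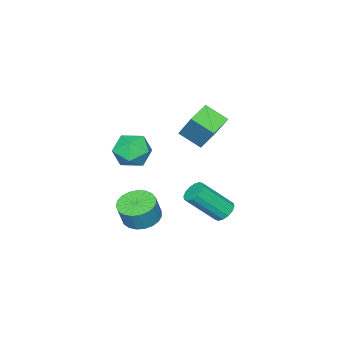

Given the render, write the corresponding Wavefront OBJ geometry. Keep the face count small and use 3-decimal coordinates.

v -4.059 -1.693 1.167
v -3.678 -0.543 2.82
v -4.416 -0.519 0.432
v -4.035 0.631 2.086
v -2.785 -1.551 0.774
v -2.404 -0.401 2.428
v -3.142 -0.377 0.04
v -2.761 0.773 1.693
v 1.376 -0.288 -2.759
v 2.227 0.121 -3.089
v 2.675 0.157 -1.89
v 1.824 -0.252 -1.561
v 1.994 0.457 -3.012
v 2.442 0.492 -1.813
v 1.654 0.664 -2.891
v 2.102 0.699 -1.692
v 1.266 0.706 -2.748
v 1.714 0.741 -1.549
v 0.897 0.577 -2.606
v 1.345 0.612 -1.407
v 0.611 0.298 -2.491
v 1.059 0.333 -1.292
v 0.457 -0.082 -2.422
v 0.905 -0.047 -1.224
v 0.462 -0.498 -2.412
v 0.91 -0.463 -1.213
v 0.625 -0.877 -2.462
v 1.073 -0.842 -1.263
v 0.918 -1.155 -2.563
v 1.366 -1.119 -1.364
v 1.29 -1.282 -2.698
v 1.738 -1.247 -1.499
v 1.677 -1.238 -2.844
v 2.125 -1.202 -1.645
v 2.012 -1.029 -2.975
v 2.46 -0.994 -1.776
v 2.237 -0.692 -3.069
v 2.684 -0.657 -1.87
v 2.313 -0.285 -3.109
v 2.761 -0.25 -1.91
v -0.28 3.522 -1.571
v 0.277 3.612 -1.914
v 1.377 2.608 -0.391
v 0.82 2.518 -0.049
v 0.25 3.888 -1.714
v 1.351 2.884 -0.191
v 0.082 4.065 -1.475
v 1.182 3.061 0.048
v -0.183 4.097 -1.262
v 0.917 3.093 0.26
v -0.475 3.975 -1.132
v 0.626 2.971 0.39
v -0.714 3.731 -1.12
v 0.386 2.727 0.403
v -0.837 3.432 -1.229
v 0.263 2.428 0.294
v -0.811 3.156 -1.429
v 0.29 2.152 0.094
v -0.642 2.979 -1.668
v 0.458 1.975 -0.145
v -0.377 2.947 -1.88
v 0.723 1.943 -0.358
v -0.086 3.069 -2.01
v 1.015 2.065 -0.488
v 0.154 3.313 -2.023
v 1.254 2.309 -0.5
v -1.941 -2.57 -0.47
v -0.993 -2.326 -1.066
v -0.987 -3.794 0.546
v -0.039 -3.55 -0.05
v -0.485 -2.77 0.662
v -1.075 -2.014 0.034
v -0.905 -4.106 -0.554
v -1.495 -3.35 -1.182
v -0.353 -3.275 -1.118
v -0.093 -2.45 -0.367
v -1.887 -3.67 -0.153
v -1.627 -2.845 0.598
f 2 4 1
f 5 2 1
f 1 4 3
f 3 5 1
f 2 8 4
f 6 2 5
f 6 8 2
f 4 8 3
f 7 5 3
f 3 8 7
f 7 6 5
f 8 6 7
f 10 9 13
f 10 13 11
f 11 13 14
f 11 14 12
f 13 9 15
f 13 15 14
f 14 15 16
f 14 16 12
f 15 9 17
f 15 17 16
f 16 17 18
f 16 18 12
f 17 9 19
f 17 19 18
f 18 19 20
f 18 20 12
f 19 9 21
f 19 21 20
f 20 21 22
f 20 22 12
f 21 9 23
f 21 23 22
f 22 23 24
f 22 24 12
f 23 9 25
f 23 25 24
f 24 25 26
f 24 26 12
f 25 9 27
f 25 27 26
f 26 27 28
f 26 28 12
f 27 9 29
f 27 29 28
f 28 29 30
f 28 30 12
f 29 9 31
f 29 31 30
f 30 31 32
f 30 32 12
f 31 9 33
f 31 33 32
f 32 33 34
f 32 34 12
f 33 9 35
f 33 35 34
f 34 35 36
f 34 36 12
f 35 9 37
f 35 37 36
f 36 37 38
f 36 38 12
f 37 9 39
f 37 39 38
f 38 39 40
f 38 40 12
f 39 9 10
f 39 10 40
f 40 10 11
f 40 11 12
f 42 41 45
f 42 45 43
f 43 45 46
f 43 46 44
f 45 41 47
f 45 47 46
f 46 47 48
f 46 48 44
f 47 41 49
f 47 49 48
f 48 49 50
f 48 50 44
f 49 41 51
f 49 51 50
f 50 51 52
f 50 52 44
f 51 41 53
f 51 53 52
f 52 53 54
f 52 54 44
f 53 41 55
f 53 55 54
f 54 55 56
f 54 56 44
f 55 41 57
f 55 57 56
f 56 57 58
f 56 58 44
f 57 41 59
f 57 59 58
f 58 59 60
f 58 60 44
f 59 41 61
f 59 61 60
f 60 61 62
f 60 62 44
f 61 41 63
f 61 63 62
f 62 63 64
f 62 64 44
f 63 41 65
f 63 65 64
f 64 65 66
f 64 66 44
f 65 41 42
f 65 42 66
f 66 42 43
f 66 43 44
f 67 78 72
f 67 72 68
f 67 68 74
f 67 74 77
f 67 77 78
f 68 72 76
f 72 78 71
f 78 77 69
f 77 74 73
f 74 68 75
f 70 76 71
f 70 71 69
f 70 69 73
f 70 73 75
f 70 75 76
f 71 76 72
f 69 71 78
f 73 69 77
f 75 73 74
f 76 75 68



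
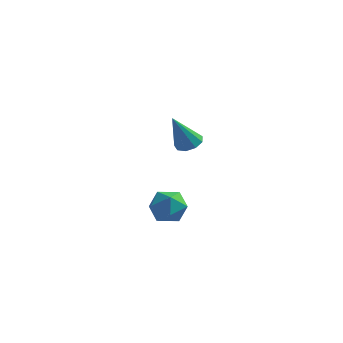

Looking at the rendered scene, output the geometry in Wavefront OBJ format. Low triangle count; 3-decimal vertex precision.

v 1.484 -2.824 2.765
v 2.037 -2.459 3.073
v 0.896 -3.476 4.595
v 1.633 -2.167 3.047
v 1.159 -2.182 2.889
v 0.838 -2.497 2.674
v 0.819 -2.965 2.501
v 1.111 -3.367 2.451
v 1.578 -3.515 2.549
v 2.001 -3.339 2.747
v 2.182 -2.922 2.954
v 0.461 -1.153 -1.758
v 1.115 -1.868 -2.241
v -0.895 -1.772 -2.679
v -0.241 -2.487 -3.162
v -0.475 -2.592 -2.109
v 0.363 -2.209 -1.54
v -0.143 -1.431 -3.38
v 0.695 -1.048 -2.811
v 0.742 -2.04 -3.243
v 0.537 -2.757 -2.458
v -0.317 -0.883 -2.462
v -0.522 -1.6 -1.677
f 2 1 4
f 2 4 3
f 4 1 5
f 4 5 3
f 5 1 6
f 5 6 3
f 6 1 7
f 6 7 3
f 7 1 8
f 7 8 3
f 8 1 9
f 8 9 3
f 9 1 10
f 9 10 3
f 10 1 11
f 10 11 3
f 11 1 2
f 11 2 3
f 12 23 17
f 12 17 13
f 12 13 19
f 12 19 22
f 12 22 23
f 13 17 21
f 17 23 16
f 23 22 14
f 22 19 18
f 19 13 20
f 15 21 16
f 15 16 14
f 15 14 18
f 15 18 20
f 15 20 21
f 16 21 17
f 14 16 23
f 18 14 22
f 20 18 19
f 21 20 13



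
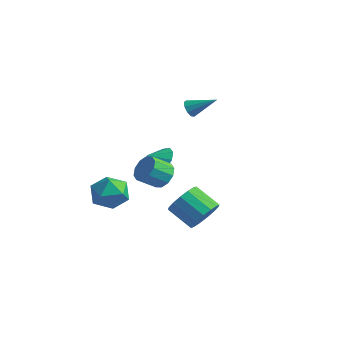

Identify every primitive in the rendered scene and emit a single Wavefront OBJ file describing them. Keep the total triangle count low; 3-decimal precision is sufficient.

v 4.358 -2.74 -1.084
v 4.85 -2.436 -0.244
v 3.455 -2.577 0.625
v 2.962 -2.88 -0.216
v 4.669 -1.992 -0.464
v 3.273 -2.133 0.405
v 4.404 -1.748 -0.85
v 3.008 -1.889 0.019
v 4.126 -1.77 -1.299
v 2.731 -1.91 -0.43
v 3.911 -2.051 -1.69
v 2.516 -2.192 -0.822
v 3.816 -2.517 -1.919
v 2.42 -2.658 -1.051
v 3.865 -3.043 -1.925
v 2.47 -3.184 -1.056
v 4.047 -3.487 -1.705
v 2.651 -3.628 -0.836
v 4.312 -3.731 -1.319
v 2.916 -3.872 -0.45
v 4.589 -3.71 -0.87
v 3.194 -3.85 -0.001
v 4.804 -3.428 -0.478
v 3.409 -3.569 0.39
v 4.9 -2.962 -0.249
v 3.504 -3.103 0.619
v -2.991 2.436 -2.172
v -2.085 2.293 -1.641
v -3.449 1.784 -1.568
v -2.411 2.785 -1.356
v -2.959 3.144 -1.383
v -3.518 3.232 -1.712
v -3.877 3.017 -2.216
v -3.897 2.58 -2.703
v -3.571 2.088 -2.988
v -3.024 1.729 -2.961
v -2.464 1.64 -2.632
v -2.105 1.856 -2.128
v -1.563 3.169 2.211
v -1.243 3.18 1.703
v -0.257 3.911 3.049
v -1.462 3.525 1.738
v -1.728 3.704 1.995
v -1.917 3.633 2.352
v -1.94 3.344 2.643
v -1.787 2.974 2.732
v -1.529 2.695 2.577
v -1.287 2.638 2.251
v -1.174 2.829 1.905
v 0.592 -1.552 -0.078
v 1.363 -1.694 0.275
v 0.839 -2.61 1.051
v 0.068 -2.468 0.698
v 1.12 -1.315 0.558
v 0.596 -2.232 1.334
v 0.675 -1.027 0.598
v 0.151 -1.944 1.374
v 0.199 -0.939 0.38
v -0.325 -1.856 1.156
v -0.128 -1.085 -0.013
v -0.652 -2.002 0.763
v -0.179 -1.41 -0.431
v -0.703 -2.326 0.345
v 0.064 -1.788 -0.714
v -0.46 -2.705 0.062
v 0.509 -2.076 -0.754
v -0.015 -2.993 0.022
v 0.985 -2.164 -0.536
v 0.461 -3.081 0.24
v 1.312 -2.018 -0.143
v 0.788 -2.935 0.633
v -1.897 -3.207 -0.388
v -0.771 -2.911 -0.473
v -1.629 -4.589 -1.647
v -0.503 -4.293 -1.732
v -0.907 -4.774 -0.749
v -1.073 -3.92 0.029
v -1.327 -3.58 -2.149
v -1.493 -2.726 -1.371
v -0.419 -3.141 -1.562
v -0.159 -3.88 -0.696
v -2.241 -3.62 -1.424
v -1.981 -4.359 -0.558
f 2 1 5
f 2 5 3
f 3 5 6
f 3 6 4
f 5 1 7
f 5 7 6
f 6 7 8
f 6 8 4
f 7 1 9
f 7 9 8
f 8 9 10
f 8 10 4
f 9 1 11
f 9 11 10
f 10 11 12
f 10 12 4
f 11 1 13
f 11 13 12
f 12 13 14
f 12 14 4
f 13 1 15
f 13 15 14
f 14 15 16
f 14 16 4
f 15 1 17
f 15 17 16
f 16 17 18
f 16 18 4
f 17 1 19
f 17 19 18
f 18 19 20
f 18 20 4
f 19 1 21
f 19 21 20
f 20 21 22
f 20 22 4
f 21 1 23
f 21 23 22
f 22 23 24
f 22 24 4
f 23 1 25
f 23 25 24
f 24 25 26
f 24 26 4
f 25 1 2
f 25 2 26
f 26 2 3
f 26 3 4
f 28 27 30
f 28 30 29
f 30 27 31
f 30 31 29
f 31 27 32
f 31 32 29
f 32 27 33
f 32 33 29
f 33 27 34
f 33 34 29
f 34 27 35
f 34 35 29
f 35 27 36
f 35 36 29
f 36 27 37
f 36 37 29
f 37 27 38
f 37 38 29
f 38 27 28
f 38 28 29
f 40 39 42
f 40 42 41
f 42 39 43
f 42 43 41
f 43 39 44
f 43 44 41
f 44 39 45
f 44 45 41
f 45 39 46
f 45 46 41
f 46 39 47
f 46 47 41
f 47 39 48
f 47 48 41
f 48 39 49
f 48 49 41
f 49 39 40
f 49 40 41
f 51 50 54
f 51 54 52
f 52 54 55
f 52 55 53
f 54 50 56
f 54 56 55
f 55 56 57
f 55 57 53
f 56 50 58
f 56 58 57
f 57 58 59
f 57 59 53
f 58 50 60
f 58 60 59
f 59 60 61
f 59 61 53
f 60 50 62
f 60 62 61
f 61 62 63
f 61 63 53
f 62 50 64
f 62 64 63
f 63 64 65
f 63 65 53
f 64 50 66
f 64 66 65
f 65 66 67
f 65 67 53
f 66 50 68
f 66 68 67
f 67 68 69
f 67 69 53
f 68 50 70
f 68 70 69
f 69 70 71
f 69 71 53
f 70 50 51
f 70 51 71
f 71 51 52
f 71 52 53
f 72 83 77
f 72 77 73
f 72 73 79
f 72 79 82
f 72 82 83
f 73 77 81
f 77 83 76
f 83 82 74
f 82 79 78
f 79 73 80
f 75 81 76
f 75 76 74
f 75 74 78
f 75 78 80
f 75 80 81
f 76 81 77
f 74 76 83
f 78 74 82
f 80 78 79
f 81 80 73



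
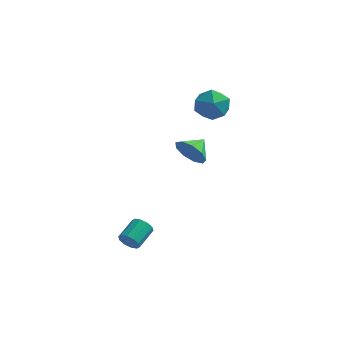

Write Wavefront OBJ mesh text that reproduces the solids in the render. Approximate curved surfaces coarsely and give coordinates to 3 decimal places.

v 1.37 4.307 4.147
v 1.914 4.574 3.137
v 2.586 2.866 4.423
v 3.13 3.133 3.413
v 3.212 3.86 4.336
v 2.461 4.75 4.165
v 2.039 2.69 3.395
v 1.288 3.58 3.224
v 2.328 3.574 2.672
v 3.053 4.297 3.254
v 1.447 3.143 4.306
v 2.172 3.866 4.888
v -0.406 -2.916 -3.585
v -0.007 -2.809 -4.112
v 0.346 -1.517 -3.582
v -0.054 -1.624 -3.055
v -0.384 -2.667 -4.207
v -0.031 -1.375 -3.677
v -0.77 -2.62 -4.064
v -0.417 -1.328 -3.534
v -1.017 -2.686 -3.738
v -0.664 -1.394 -3.209
v -1.031 -2.84 -3.354
v -0.678 -1.548 -2.824
v -0.806 -3.023 -3.058
v -0.453 -1.731 -2.528
v -0.429 -3.165 -2.963
v -0.076 -1.873 -2.433
v -0.043 -3.212 -3.106
v 0.31 -1.92 -2.576
v 0.204 -3.146 -3.431
v 0.557 -1.854 -2.902
v 0.218 -2.992 -3.816
v 0.571 -1.7 -3.286
v 1.113 3.423 -0.107
v 1.822 3.484 -0.92
v 1.587 4.517 0.387
v 1.198 3.836 -1.102
v 0.535 3.995 -0.818
v 0.142 3.887 -0.202
v 0.204 3.561 0.459
v 0.691 3.172 0.855
v 1.376 2.9 0.8
v 1.938 2.873 0.321
v 2.114 3.103 -0.358
f 1 12 6
f 1 6 2
f 1 2 8
f 1 8 11
f 1 11 12
f 2 6 10
f 6 12 5
f 12 11 3
f 11 8 7
f 8 2 9
f 4 10 5
f 4 5 3
f 4 3 7
f 4 7 9
f 4 9 10
f 5 10 6
f 3 5 12
f 7 3 11
f 9 7 8
f 10 9 2
f 14 13 17
f 14 17 15
f 15 17 18
f 15 18 16
f 17 13 19
f 17 19 18
f 18 19 20
f 18 20 16
f 19 13 21
f 19 21 20
f 20 21 22
f 20 22 16
f 21 13 23
f 21 23 22
f 22 23 24
f 22 24 16
f 23 13 25
f 23 25 24
f 24 25 26
f 24 26 16
f 25 13 27
f 25 27 26
f 26 27 28
f 26 28 16
f 27 13 29
f 27 29 28
f 28 29 30
f 28 30 16
f 29 13 31
f 29 31 30
f 30 31 32
f 30 32 16
f 31 13 33
f 31 33 32
f 32 33 34
f 32 34 16
f 33 13 14
f 33 14 34
f 34 14 15
f 34 15 16
f 36 35 38
f 36 38 37
f 38 35 39
f 38 39 37
f 39 35 40
f 39 40 37
f 40 35 41
f 40 41 37
f 41 35 42
f 41 42 37
f 42 35 43
f 42 43 37
f 43 35 44
f 43 44 37
f 44 35 45
f 44 45 37
f 45 35 36
f 45 36 37



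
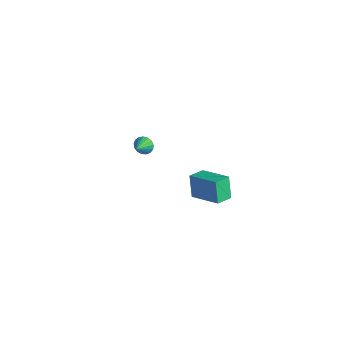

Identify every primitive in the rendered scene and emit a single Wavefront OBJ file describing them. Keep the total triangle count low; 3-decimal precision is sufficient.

v 3.441 -4.228 -1.518
v 2.905 -4.005 -0.168
v 3.269 -3.209 -1.754
v 2.733 -2.986 -0.404
v 5.247 -3.774 -0.876
v 4.711 -3.551 0.474
v 5.075 -2.755 -1.112
v 4.539 -2.532 0.238
v -3.662 -2.631 -3.453
v -3.396 -2.236 -3.025
v -3.198 -3.449 -2.987
v -3.663 -2.314 -2.897
v -3.93 -2.465 -2.896
v -4.135 -2.654 -3.022
v -4.232 -2.837 -3.248
v -4.199 -2.974 -3.52
v -4.042 -3.031 -3.777
v -3.799 -2.997 -3.96
v -3.524 -2.879 -4.027
v -3.281 -2.704 -3.962
v -3.125 -2.513 -3.781
v -3.093 -2.348 -3.524
v -3.19 -2.248 -3.252
f 2 4 1
f 5 2 1
f 1 4 3
f 3 5 1
f 2 8 4
f 6 2 5
f 6 8 2
f 4 8 3
f 7 5 3
f 3 8 7
f 7 6 5
f 8 6 7
f 10 9 12
f 10 12 11
f 12 9 13
f 12 13 11
f 13 9 14
f 13 14 11
f 14 9 15
f 14 15 11
f 15 9 16
f 15 16 11
f 16 9 17
f 16 17 11
f 17 9 18
f 17 18 11
f 18 9 19
f 18 19 11
f 19 9 20
f 19 20 11
f 20 9 21
f 20 21 11
f 21 9 22
f 21 22 11
f 22 9 23
f 22 23 11
f 23 9 10
f 23 10 11



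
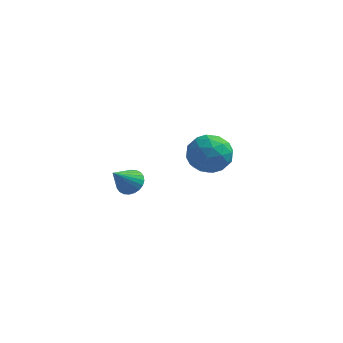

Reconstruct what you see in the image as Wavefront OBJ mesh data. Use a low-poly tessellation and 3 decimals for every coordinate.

v -0.572 3.131 1.319
v 0.144 3.237 0.311
v 0.756 1.863 2.129
v 1.472 1.969 1.121
v 1.341 2.931 1.893
v 0.52 3.715 1.392
v 0.38 1.385 1.048
v -0.441 2.169 0.547
v 0.732 2.158 0.143
v 1.326 3.114 0.666
v -0.426 1.986 1.774
v 0.168 2.942 2.297
v -0.331 3.296 0.744
v 1.231 1.804 1.696
v 1.154 2.37 2.15
v 1.575 2.432 1.558
v -0.11 3.577 1.379
v 0.311 3.639 0.787
v 1.015 3.459 1.717
v 0.589 1.461 1.653
v 1.01 1.523 1.061
v -0.675 2.668 0.882
v -0.254 2.73 0.29
v -0.115 1.641 0.723
v 0.436 2.724 0.053
v 1.217 1.978 0.529
v 0.575 1.635 0.486
v 0.092 2.096 0.192
v 0.785 3.285 0.36
v 1.566 2.54 0.836
v 1.489 3.105 1.29
v 1.006 3.566 0.996
v 1.131 2.651 0.262
v -0.666 2.56 1.604
v 0.115 1.815 2.08
v -0.106 1.534 1.444
v -0.589 1.995 1.15
v -0.317 3.122 1.911
v 0.464 2.376 2.387
v 0.808 3.004 2.248
v 0.325 3.465 1.954
v -0.231 2.449 2.178
v -1.956 -3.264 2.646
v -1.39 -3.726 2.529
v -2.504 -4.236 3.834
v -1.277 -3.548 2.727
v -1.268 -3.326 2.912
v -1.364 -3.095 3.056
v -1.55 -2.89 3.138
v -1.798 -2.742 3.145
v -2.069 -2.673 3.076
v -2.324 -2.695 2.942
v -2.523 -2.802 2.762
v -2.635 -2.981 2.565
v -2.644 -3.202 2.38
v -2.548 -3.433 2.235
v -2.362 -3.638 2.153
v -2.115 -3.786 2.146
v -1.843 -3.855 2.215
v -1.588 -3.834 2.35
f 1 38 17
f 38 12 41
f 17 41 6
f 38 41 17
f 1 17 13
f 17 6 18
f 13 18 2
f 17 18 13
f 1 13 22
f 13 2 23
f 22 23 8
f 13 23 22
f 1 22 34
f 22 8 37
f 34 37 11
f 22 37 34
f 1 34 38
f 34 11 42
f 38 42 12
f 34 42 38
f 2 18 29
f 18 6 32
f 29 32 10
f 18 32 29
f 6 41 19
f 41 12 40
f 19 40 5
f 41 40 19
f 12 42 39
f 42 11 35
f 39 35 3
f 42 35 39
f 11 37 36
f 37 8 24
f 36 24 7
f 37 24 36
f 8 23 28
f 23 2 25
f 28 25 9
f 23 25 28
f 4 30 16
f 30 10 31
f 16 31 5
f 30 31 16
f 4 16 14
f 16 5 15
f 14 15 3
f 16 15 14
f 4 14 21
f 14 3 20
f 21 20 7
f 14 20 21
f 4 21 26
f 21 7 27
f 26 27 9
f 21 27 26
f 4 26 30
f 26 9 33
f 30 33 10
f 26 33 30
f 5 31 19
f 31 10 32
f 19 32 6
f 31 32 19
f 3 15 39
f 15 5 40
f 39 40 12
f 15 40 39
f 7 20 36
f 20 3 35
f 36 35 11
f 20 35 36
f 9 27 28
f 27 7 24
f 28 24 8
f 27 24 28
f 10 33 29
f 33 9 25
f 29 25 2
f 33 25 29
f 44 43 46
f 44 46 45
f 46 43 47
f 46 47 45
f 47 43 48
f 47 48 45
f 48 43 49
f 48 49 45
f 49 43 50
f 49 50 45
f 50 43 51
f 50 51 45
f 51 43 52
f 51 52 45
f 52 43 53
f 52 53 45
f 53 43 54
f 53 54 45
f 54 43 55
f 54 55 45
f 55 43 56
f 55 56 45
f 56 43 57
f 56 57 45
f 57 43 58
f 57 58 45
f 58 43 59
f 58 59 45
f 59 43 60
f 59 60 45
f 60 43 44
f 60 44 45



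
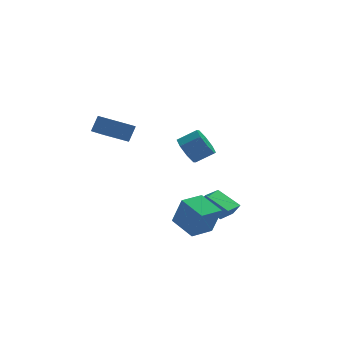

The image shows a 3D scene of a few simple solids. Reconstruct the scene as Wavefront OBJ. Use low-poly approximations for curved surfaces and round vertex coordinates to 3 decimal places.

v -0.503 -2.874 3.154
v -0.037 -3.181 2.3
v 1.089 -3.452 3.012
v 0.623 -3.146 3.866
v 0.06 -2.419 2.436
v 1.187 -2.69 3.148
v -0.172 -1.923 2.993
v 0.954 -2.194 3.705
v -0.599 -1.985 3.644
v 0.528 -2.256 4.356
v -0.969 -2.568 4.008
v 0.157 -2.839 4.72
v -1.067 -3.33 3.872
v 0.06 -3.601 4.584
v -0.834 -3.826 3.315
v 0.292 -4.097 4.027
v -0.408 -3.764 2.664
v 0.719 -4.035 3.376
v -0.902 -4.813 -2.791
v -0.484 -5.273 -0.943
v -1.497 -3.19 -2.253
v -1.079 -3.65 -0.404
v 0.579 -4.21 -2.976
v 0.997 -4.67 -1.127
v -0.016 -2.587 -2.437
v 0.402 -3.047 -0.589
v -3.775 2.361 2.606
v -3.211 2.704 3.632
v -3.866 4.27 2.016
v -3.302 4.613 3.042
v -2.198 2.187 1.798
v -1.634 2.53 2.824
v -2.289 4.096 1.208
v -1.725 4.439 2.234
v 1.862 -2.365 -3.289
v 0.952 -1.066 -2.46
v 3.17 -1.174 -3.718
v 2.26 0.124 -2.888
v 2.26 -2.544 -2.572
v 1.35 -1.246 -1.742
v 3.568 -1.354 -3
v 2.658 -0.055 -2.171
f 2 1 5
f 2 5 3
f 3 5 6
f 3 6 4
f 5 1 7
f 5 7 6
f 6 7 8
f 6 8 4
f 7 1 9
f 7 9 8
f 8 9 10
f 8 10 4
f 9 1 11
f 9 11 10
f 10 11 12
f 10 12 4
f 11 1 13
f 11 13 12
f 12 13 14
f 12 14 4
f 13 1 15
f 13 15 14
f 14 15 16
f 14 16 4
f 15 1 17
f 15 17 16
f 16 17 18
f 16 18 4
f 17 1 2
f 17 2 18
f 18 2 3
f 18 3 4
f 20 22 19
f 23 20 19
f 19 22 21
f 21 23 19
f 20 26 22
f 24 20 23
f 24 26 20
f 22 26 21
f 25 23 21
f 21 26 25
f 25 24 23
f 26 24 25
f 28 30 27
f 31 28 27
f 27 30 29
f 29 31 27
f 28 34 30
f 32 28 31
f 32 34 28
f 30 34 29
f 33 31 29
f 29 34 33
f 33 32 31
f 34 32 33
f 36 38 35
f 39 36 35
f 35 38 37
f 37 39 35
f 36 42 38
f 40 36 39
f 40 42 36
f 38 42 37
f 41 39 37
f 37 42 41
f 41 40 39
f 42 40 41



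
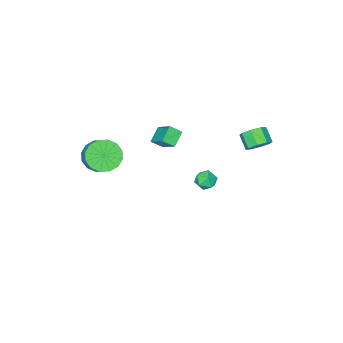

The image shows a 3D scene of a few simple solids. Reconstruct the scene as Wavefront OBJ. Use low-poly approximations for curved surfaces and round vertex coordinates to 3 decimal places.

v -1.698 0.341 -1.762
v -1.226 0.106 -2.276
v -2.594 -0.186 -2.344
v -2.122 -0.421 -2.858
v -2.096 -0.702 -2.178
v -1.542 -0.377 -1.819
v -2.278 0.297 -2.801
v -1.724 0.622 -2.442
v -1.585 0.079 -2.918
v -1.472 -0.539 -2.533
v -2.348 0.459 -2.087
v -2.235 -0.159 -1.702
v 3.465 -2.977 1.324
v 4.124 -2.607 0.566
v 4.533 -1.834 1.297
v 3.875 -2.203 2.056
v 3.66 -2.31 0.511
v 4.069 -1.537 1.242
v 3.144 -2.191 0.673
v 3.553 -1.418 1.404
v 2.714 -2.282 1.011
v 3.123 -1.509 1.742
v 2.486 -2.56 1.432
v 2.895 -1.787 2.163
v 2.52 -2.949 1.824
v 2.929 -2.176 2.556
v 2.807 -3.346 2.083
v 3.216 -2.573 2.814
v 3.271 -3.643 2.138
v 3.68 -2.87 2.869
v 3.787 -3.762 1.976
v 4.196 -2.989 2.707
v 4.217 -3.671 1.638
v 4.626 -2.898 2.369
v 4.445 -3.393 1.217
v 4.854 -2.62 1.948
v 4.411 -3.004 0.824
v 4.82 -2.231 1.556
v -3.427 2.573 1.403
v -2.931 2.864 1.944
v -3.217 2.098 2.619
v -3.713 1.807 2.077
v -3.484 3.106 1.983
v -3.77 2.34 2.658
v -4.004 3.035 1.683
v -4.29 2.269 2.357
v -4.185 2.694 1.218
v -4.472 1.928 1.892
v -3.923 2.282 0.861
v -4.209 1.516 1.536
v -3.37 2.04 0.822
v -3.656 1.274 1.497
v -2.85 2.111 1.123
v -3.136 1.345 1.797
v -2.668 2.452 1.588
v -2.955 1.686 2.262
v -1.682 -2.656 0.511
v -1.406 -1.431 1.454
v -0.811 -2.381 -0.102
v -0.535 -1.156 0.841
v -1.185 -3.144 0.999
v -0.909 -1.919 1.942
v -0.314 -2.869 0.386
v -0.038 -1.644 1.329
f 1 12 6
f 1 6 2
f 1 2 8
f 1 8 11
f 1 11 12
f 2 6 10
f 6 12 5
f 12 11 3
f 11 8 7
f 8 2 9
f 4 10 5
f 4 5 3
f 4 3 7
f 4 7 9
f 4 9 10
f 5 10 6
f 3 5 12
f 7 3 11
f 9 7 8
f 10 9 2
f 14 13 17
f 14 17 15
f 15 17 18
f 15 18 16
f 17 13 19
f 17 19 18
f 18 19 20
f 18 20 16
f 19 13 21
f 19 21 20
f 20 21 22
f 20 22 16
f 21 13 23
f 21 23 22
f 22 23 24
f 22 24 16
f 23 13 25
f 23 25 24
f 24 25 26
f 24 26 16
f 25 13 27
f 25 27 26
f 26 27 28
f 26 28 16
f 27 13 29
f 27 29 28
f 28 29 30
f 28 30 16
f 29 13 31
f 29 31 30
f 30 31 32
f 30 32 16
f 31 13 33
f 31 33 32
f 32 33 34
f 32 34 16
f 33 13 35
f 33 35 34
f 34 35 36
f 34 36 16
f 35 13 37
f 35 37 36
f 36 37 38
f 36 38 16
f 37 13 14
f 37 14 38
f 38 14 15
f 38 15 16
f 40 39 43
f 40 43 41
f 41 43 44
f 41 44 42
f 43 39 45
f 43 45 44
f 44 45 46
f 44 46 42
f 45 39 47
f 45 47 46
f 46 47 48
f 46 48 42
f 47 39 49
f 47 49 48
f 48 49 50
f 48 50 42
f 49 39 51
f 49 51 50
f 50 51 52
f 50 52 42
f 51 39 53
f 51 53 52
f 52 53 54
f 52 54 42
f 53 39 55
f 53 55 54
f 54 55 56
f 54 56 42
f 55 39 40
f 55 40 56
f 56 40 41
f 56 41 42
f 58 60 57
f 61 58 57
f 57 60 59
f 59 61 57
f 58 64 60
f 62 58 61
f 62 64 58
f 60 64 59
f 63 61 59
f 59 64 63
f 63 62 61
f 64 62 63



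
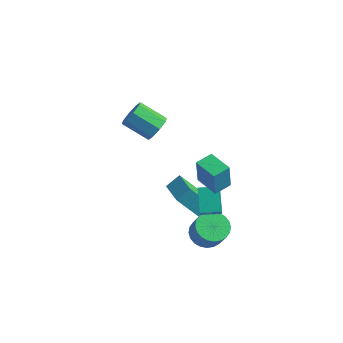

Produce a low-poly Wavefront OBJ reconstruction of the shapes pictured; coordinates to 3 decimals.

v 0.132 0.823 -4.394
v -0.969 -0.014 -2.709
v 0.517 1.662 -3.726
v -0.583 0.825 -2.04
v 1.823 -0.365 -3.88
v 0.723 -1.202 -2.194
v 2.209 0.474 -3.211
v 1.108 -0.363 -1.526
v -3.071 1.897 0.394
v -2.612 2.109 1.221
v -4.27 1.595 2.274
v -4.729 1.383 1.446
v -2.972 2.694 0.939
v -4.63 2.179 1.991
v -3.391 2.811 0.337
v -5.049 2.297 1.389
v -3.622 2.393 -0.232
v -5.28 1.879 0.821
v -3.53 1.685 -0.434
v -5.188 1.171 0.619
v -3.17 1.101 -0.151
v -4.828 0.586 0.901
v -2.751 0.983 0.451
v -4.409 0.469 1.503
v -2.52 1.401 1.019
v -4.178 0.887 2.072
v 2.902 -2.057 1.682
v 2.983 -2.34 3.569
v 3.189 -0.954 1.835
v 3.27 -1.237 3.722
v 4.45 -2.443 1.558
v 4.531 -2.726 3.445
v 4.737 -1.34 1.711
v 4.818 -1.623 3.598
v 2.941 -1.756 -1.909
v 3.356 -2.462 -0.898
v 2.033 -0.73 -0.82
v 2.447 -1.436 0.19
v 3.933 -1.004 -1.79
v 4.347 -1.71 -0.78
v 3.024 0.022 -0.702
v 3.439 -0.684 0.309
v 3.038 -1.343 -3.957
v 3.782 -0.586 -4.155
v 4.565 -0.979 -2.722
v 3.822 -1.737 -2.523
v 3.495 -0.365 -3.938
v 4.279 -0.758 -2.505
v 3.14 -0.294 -3.724
v 3.923 -0.687 -2.291
v 2.768 -0.382 -3.545
v 3.552 -0.775 -2.112
v 2.438 -0.617 -3.429
v 3.222 -1.01 -1.996
v 2.199 -0.962 -3.393
v 2.983 -1.355 -1.96
v 2.088 -1.365 -3.443
v 2.872 -1.758 -2.01
v 2.122 -1.765 -3.571
v 2.905 -2.159 -2.138
v 2.295 -2.101 -3.758
v 3.078 -2.494 -2.325
v 2.581 -2.322 -3.975
v 3.365 -2.715 -2.542
v 2.937 -2.393 -4.189
v 3.72 -2.786 -2.756
v 3.308 -2.305 -4.368
v 4.092 -2.698 -2.935
v 3.638 -2.07 -4.484
v 4.422 -2.463 -3.051
v 3.877 -1.725 -4.52
v 4.661 -2.118 -3.087
v 3.988 -1.322 -4.47
v 4.772 -1.715 -3.037
v 3.955 -0.921 -4.342
v 4.738 -1.315 -2.909
f 2 4 1
f 5 2 1
f 1 4 3
f 3 5 1
f 2 8 4
f 6 2 5
f 6 8 2
f 4 8 3
f 7 5 3
f 3 8 7
f 7 6 5
f 8 6 7
f 10 9 13
f 10 13 11
f 11 13 14
f 11 14 12
f 13 9 15
f 13 15 14
f 14 15 16
f 14 16 12
f 15 9 17
f 15 17 16
f 16 17 18
f 16 18 12
f 17 9 19
f 17 19 18
f 18 19 20
f 18 20 12
f 19 9 21
f 19 21 20
f 20 21 22
f 20 22 12
f 21 9 23
f 21 23 22
f 22 23 24
f 22 24 12
f 23 9 25
f 23 25 24
f 24 25 26
f 24 26 12
f 25 9 10
f 25 10 26
f 26 10 11
f 26 11 12
f 28 30 27
f 31 28 27
f 27 30 29
f 29 31 27
f 28 34 30
f 32 28 31
f 32 34 28
f 30 34 29
f 33 31 29
f 29 34 33
f 33 32 31
f 34 32 33
f 36 38 35
f 39 36 35
f 35 38 37
f 37 39 35
f 36 42 38
f 40 36 39
f 40 42 36
f 38 42 37
f 41 39 37
f 37 42 41
f 41 40 39
f 42 40 41
f 44 43 47
f 44 47 45
f 45 47 48
f 45 48 46
f 47 43 49
f 47 49 48
f 48 49 50
f 48 50 46
f 49 43 51
f 49 51 50
f 50 51 52
f 50 52 46
f 51 43 53
f 51 53 52
f 52 53 54
f 52 54 46
f 53 43 55
f 53 55 54
f 54 55 56
f 54 56 46
f 55 43 57
f 55 57 56
f 56 57 58
f 56 58 46
f 57 43 59
f 57 59 58
f 58 59 60
f 58 60 46
f 59 43 61
f 59 61 60
f 60 61 62
f 60 62 46
f 61 43 63
f 61 63 62
f 62 63 64
f 62 64 46
f 63 43 65
f 63 65 64
f 64 65 66
f 64 66 46
f 65 43 67
f 65 67 66
f 66 67 68
f 66 68 46
f 67 43 69
f 67 69 68
f 68 69 70
f 68 70 46
f 69 43 71
f 69 71 70
f 70 71 72
f 70 72 46
f 71 43 73
f 71 73 72
f 72 73 74
f 72 74 46
f 73 43 75
f 73 75 74
f 74 75 76
f 74 76 46
f 75 43 44
f 75 44 76
f 76 44 45
f 76 45 46

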